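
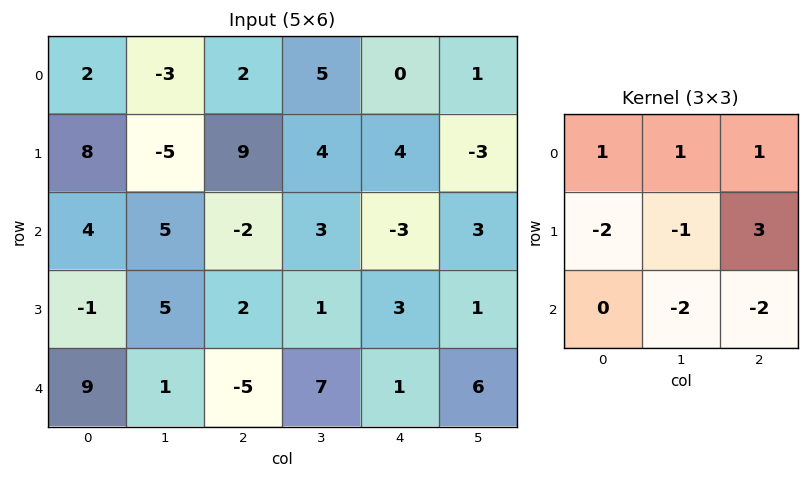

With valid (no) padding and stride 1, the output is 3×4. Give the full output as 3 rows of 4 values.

11 15 -3 -15
-21 3 1 3
18 -7 -14 -13

Output[0,0]: The receptive field on the input at this output position is [2 -3 2 / 8 -5 9 / 4 5 -2]. Elementwise product with the kernel and sum: 2·1 + -3·1 + 2·1 + 8·-2 + -5·-1 + 9·3 + 5·-2 + -2·-2.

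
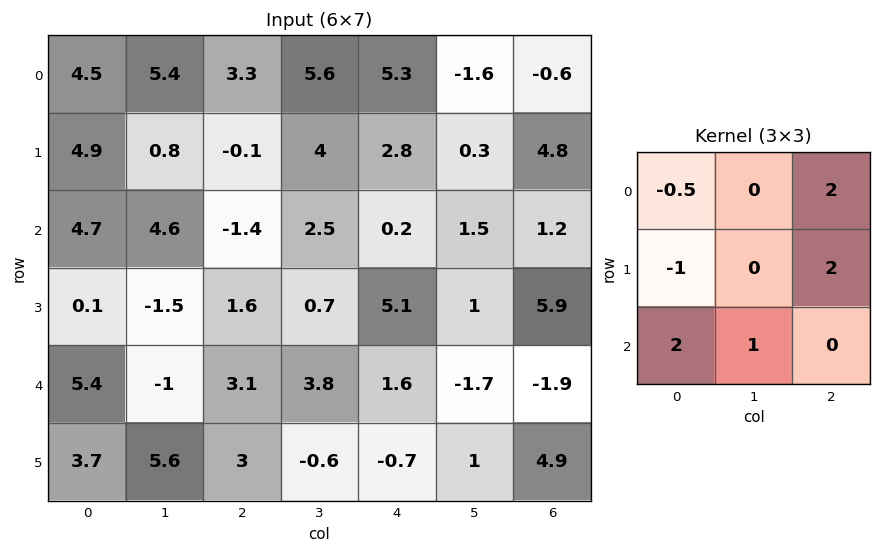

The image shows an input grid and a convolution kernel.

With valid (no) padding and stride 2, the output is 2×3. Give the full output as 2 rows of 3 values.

13.25 14.35 4.85
7.75 19.7 10.5

Output[0,0]: The receptive field on the input at this output position is [4.5 5.4 3.3 / 4.9 0.8 -0.1 / 4.7 4.6 -1.4]. Elementwise product with the kernel and sum: 4.5·-0.5 + 3.3·2 + 4.9·-1 + -0.1·2 + 4.7·2 + 4.6·1.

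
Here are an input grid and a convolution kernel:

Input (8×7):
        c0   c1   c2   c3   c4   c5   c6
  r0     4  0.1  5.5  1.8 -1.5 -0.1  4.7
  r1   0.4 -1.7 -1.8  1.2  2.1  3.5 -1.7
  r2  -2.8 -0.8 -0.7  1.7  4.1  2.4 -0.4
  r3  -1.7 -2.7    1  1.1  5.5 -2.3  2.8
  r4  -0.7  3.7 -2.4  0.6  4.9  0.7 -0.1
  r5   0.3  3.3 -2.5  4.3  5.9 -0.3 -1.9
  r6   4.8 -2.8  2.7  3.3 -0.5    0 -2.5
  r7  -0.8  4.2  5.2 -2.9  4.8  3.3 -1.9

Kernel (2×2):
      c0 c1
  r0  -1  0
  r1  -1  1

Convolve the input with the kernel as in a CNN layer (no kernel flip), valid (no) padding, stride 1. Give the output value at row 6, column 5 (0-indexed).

The receptive field on the input at this output position is [0 -2.5 / 3.3 -1.9]. Elementwise product with the kernel and sum: 0·-1 + 3.3·-1 + -1.9·1.

-5.2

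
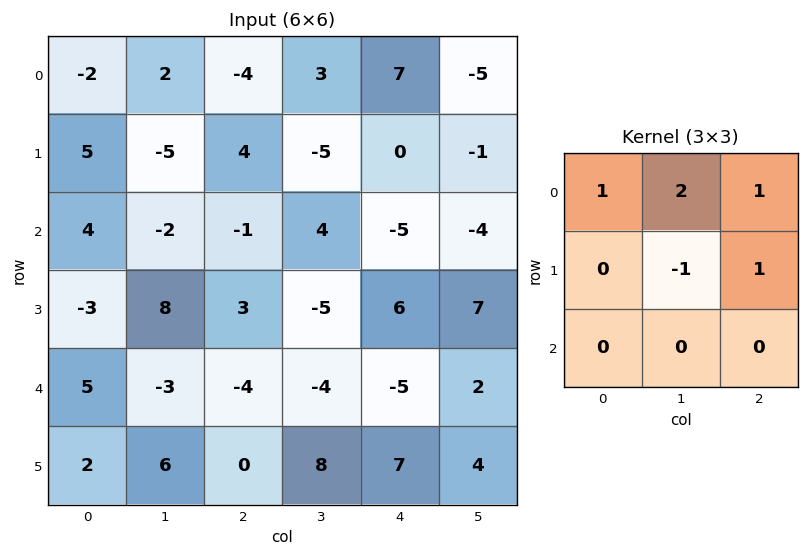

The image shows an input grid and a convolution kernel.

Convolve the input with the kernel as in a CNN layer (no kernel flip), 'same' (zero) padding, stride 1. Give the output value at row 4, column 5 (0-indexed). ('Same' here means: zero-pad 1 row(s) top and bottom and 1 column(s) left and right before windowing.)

The receptive field on the zero-padded input at this output position is [6 7 0 / -5 2 0 / 7 4 0]. Elementwise product with the kernel and sum: 6·1 + 7·2 + 0·1 + 2·-1 + 0·1.

18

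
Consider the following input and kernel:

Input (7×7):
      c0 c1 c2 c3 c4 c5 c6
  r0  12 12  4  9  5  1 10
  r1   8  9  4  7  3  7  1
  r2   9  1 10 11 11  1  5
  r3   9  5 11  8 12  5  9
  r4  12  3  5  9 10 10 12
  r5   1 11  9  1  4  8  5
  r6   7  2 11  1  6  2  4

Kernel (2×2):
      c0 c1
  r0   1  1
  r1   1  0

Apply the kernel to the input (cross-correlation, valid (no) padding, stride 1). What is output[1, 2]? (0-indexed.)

The receptive field on the input at this output position is [4 7 / 10 11]. Elementwise product with the kernel and sum: 4·1 + 7·1 + 10·1.

21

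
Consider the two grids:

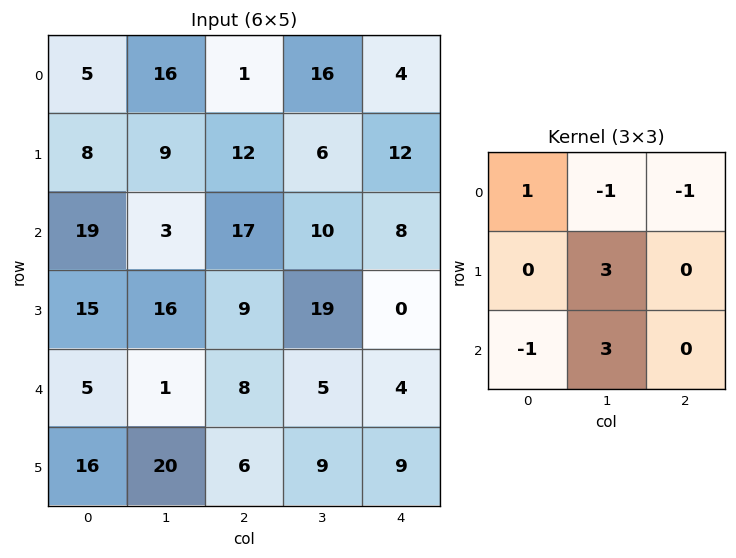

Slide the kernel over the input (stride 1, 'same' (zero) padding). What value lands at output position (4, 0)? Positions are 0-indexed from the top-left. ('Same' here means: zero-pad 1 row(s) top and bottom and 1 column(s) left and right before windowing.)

32

The receptive field on the zero-padded input at this output position is [0 15 16 / 0 5 1 / 0 16 20]. Elementwise product with the kernel and sum: 0·1 + 15·-1 + 16·-1 + 5·3 + 0·-1 + 16·3.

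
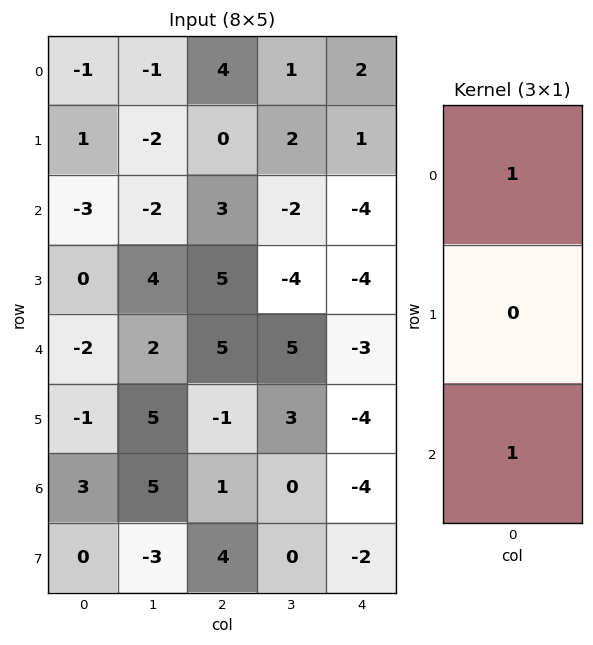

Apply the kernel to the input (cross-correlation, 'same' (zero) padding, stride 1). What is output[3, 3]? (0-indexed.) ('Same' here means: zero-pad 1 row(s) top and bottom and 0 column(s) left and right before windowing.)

3

The receptive field on the zero-padded input at this output position is [-2 / -4 / 5]. Elementwise product with the kernel and sum: -2·1 + 5·1.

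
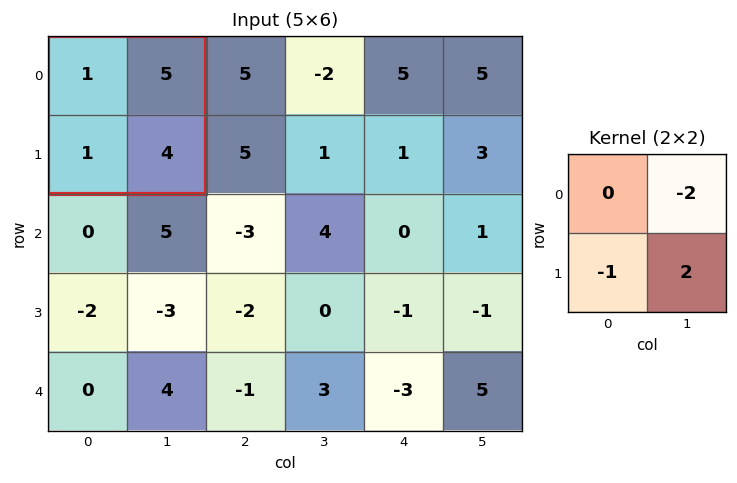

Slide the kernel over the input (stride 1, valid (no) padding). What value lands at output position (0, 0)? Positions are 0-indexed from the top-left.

-3

The receptive field on the input at this output position is [1 5 / 1 4]. Elementwise product with the kernel and sum: 5·-2 + 1·-1 + 4·2.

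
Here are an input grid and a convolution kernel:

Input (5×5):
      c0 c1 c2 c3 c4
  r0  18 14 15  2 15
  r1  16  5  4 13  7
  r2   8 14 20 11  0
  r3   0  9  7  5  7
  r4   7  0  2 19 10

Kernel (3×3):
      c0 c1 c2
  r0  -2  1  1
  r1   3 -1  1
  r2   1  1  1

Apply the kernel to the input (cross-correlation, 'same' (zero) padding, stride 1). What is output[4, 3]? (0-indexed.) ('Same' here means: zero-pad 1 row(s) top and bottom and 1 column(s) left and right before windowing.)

-5

The receptive field on the zero-padded input at this output position is [7 5 7 / 2 19 10 / 0 0 0]. Elementwise product with the kernel and sum: 7·-2 + 5·1 + 7·1 + 2·3 + 19·-1 + 10·1 + 0·1 + 0·1 + 0·1.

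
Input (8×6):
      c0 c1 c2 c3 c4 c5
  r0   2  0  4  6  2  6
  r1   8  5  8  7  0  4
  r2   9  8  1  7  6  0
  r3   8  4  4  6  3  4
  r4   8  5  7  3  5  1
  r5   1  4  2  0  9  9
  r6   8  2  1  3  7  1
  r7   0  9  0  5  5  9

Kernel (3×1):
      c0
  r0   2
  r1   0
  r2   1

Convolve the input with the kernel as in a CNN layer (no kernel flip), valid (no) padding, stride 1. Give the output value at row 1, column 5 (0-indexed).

12

The receptive field on the input at this output position is [4 / 0 / 4]. Elementwise product with the kernel and sum: 4·2 + 4·1.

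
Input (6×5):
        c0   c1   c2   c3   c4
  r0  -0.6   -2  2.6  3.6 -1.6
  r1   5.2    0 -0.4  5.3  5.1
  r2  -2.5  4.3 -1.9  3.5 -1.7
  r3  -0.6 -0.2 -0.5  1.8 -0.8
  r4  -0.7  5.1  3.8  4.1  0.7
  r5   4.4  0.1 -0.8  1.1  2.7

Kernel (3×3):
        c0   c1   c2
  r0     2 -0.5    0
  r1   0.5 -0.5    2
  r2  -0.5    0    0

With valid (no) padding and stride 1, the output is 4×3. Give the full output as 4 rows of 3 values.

2.85 3.35 11.7
3.5 10.4 -9.3
-8 10.75 -10.2
1.4 8.65 -0.25

Output[0,0]: The receptive field on the input at this output position is [-0.6 -2 2.6 / 5.2 0 -0.4 / -2.5 4.3 -1.9]. Elementwise product with the kernel and sum: -0.6·2 + -2·-0.5 + 5.2·0.5 + 0·-0.5 + -0.4·2 + -2.5·-0.5.
Output[0,1]: The receptive field on the input at this output position is [-2 2.6 3.6 / 0 -0.4 5.3 / 4.3 -1.9 3.5]. Elementwise product with the kernel and sum: -2·2 + 2.6·-0.5 + 0·0.5 + -0.4·-0.5 + 5.3·2 + 4.3·-0.5.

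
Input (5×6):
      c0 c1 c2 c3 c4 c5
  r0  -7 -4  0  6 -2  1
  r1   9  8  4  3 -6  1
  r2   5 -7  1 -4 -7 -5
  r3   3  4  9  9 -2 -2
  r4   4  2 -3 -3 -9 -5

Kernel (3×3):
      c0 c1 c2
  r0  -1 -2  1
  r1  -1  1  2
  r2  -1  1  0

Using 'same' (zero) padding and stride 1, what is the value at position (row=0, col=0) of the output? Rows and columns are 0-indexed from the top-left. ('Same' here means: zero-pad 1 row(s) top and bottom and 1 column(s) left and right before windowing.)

-6

The receptive field on the zero-padded input at this output position is [0 0 0 / 0 -7 -4 / 0 9 8]. Elementwise product with the kernel and sum: 0·-1 + 0·-2 + 0·1 + 0·-1 + -7·1 + -4·2 + 0·-1 + 9·1.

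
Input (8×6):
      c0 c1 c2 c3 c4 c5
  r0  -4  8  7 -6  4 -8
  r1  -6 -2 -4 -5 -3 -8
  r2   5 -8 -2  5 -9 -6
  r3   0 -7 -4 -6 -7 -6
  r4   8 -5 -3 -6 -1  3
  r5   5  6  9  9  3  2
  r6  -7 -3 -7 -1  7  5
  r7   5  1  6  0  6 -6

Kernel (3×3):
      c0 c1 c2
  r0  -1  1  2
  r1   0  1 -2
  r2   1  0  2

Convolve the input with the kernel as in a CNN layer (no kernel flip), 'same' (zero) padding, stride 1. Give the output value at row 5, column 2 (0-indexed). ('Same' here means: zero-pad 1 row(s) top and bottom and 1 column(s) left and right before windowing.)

The receptive field on the zero-padded input at this output position is [-5 -3 -6 / 6 9 9 / -3 -7 -1]. Elementwise product with the kernel and sum: -5·-1 + -3·1 + -6·2 + 9·1 + 9·-2 + -3·1 + -1·2.

-24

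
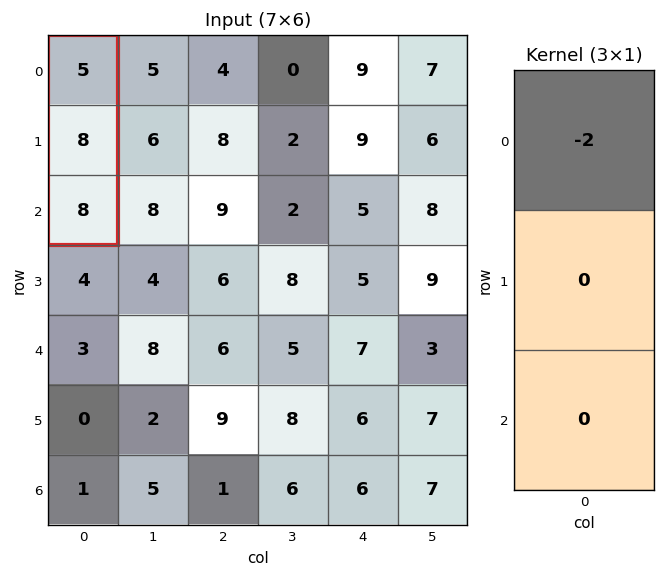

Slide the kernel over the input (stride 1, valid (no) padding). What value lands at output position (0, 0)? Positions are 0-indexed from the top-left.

-10

The receptive field on the input at this output position is [5 / 8 / 8]. Elementwise product with the kernel and sum: 5·-2.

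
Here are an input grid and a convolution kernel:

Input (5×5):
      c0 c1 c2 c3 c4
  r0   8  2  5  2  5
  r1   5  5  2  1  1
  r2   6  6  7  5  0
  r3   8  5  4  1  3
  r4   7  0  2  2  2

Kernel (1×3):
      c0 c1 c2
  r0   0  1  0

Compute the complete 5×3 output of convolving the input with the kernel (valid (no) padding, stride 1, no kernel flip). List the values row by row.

2 5 2
5 2 1
6 7 5
5 4 1
0 2 2

Output[0,0]: The receptive field on the input at this output position is [8 2 5]. Elementwise product with the kernel and sum: 2·1.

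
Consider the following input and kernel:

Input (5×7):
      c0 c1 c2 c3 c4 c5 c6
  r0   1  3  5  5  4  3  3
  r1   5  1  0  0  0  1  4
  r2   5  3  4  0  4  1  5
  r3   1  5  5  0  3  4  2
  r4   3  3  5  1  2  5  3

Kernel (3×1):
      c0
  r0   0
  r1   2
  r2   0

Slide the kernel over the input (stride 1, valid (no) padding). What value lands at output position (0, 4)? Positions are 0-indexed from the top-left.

0

The receptive field on the input at this output position is [4 / 0 / 4]. Elementwise product with the kernel and sum: 0·2.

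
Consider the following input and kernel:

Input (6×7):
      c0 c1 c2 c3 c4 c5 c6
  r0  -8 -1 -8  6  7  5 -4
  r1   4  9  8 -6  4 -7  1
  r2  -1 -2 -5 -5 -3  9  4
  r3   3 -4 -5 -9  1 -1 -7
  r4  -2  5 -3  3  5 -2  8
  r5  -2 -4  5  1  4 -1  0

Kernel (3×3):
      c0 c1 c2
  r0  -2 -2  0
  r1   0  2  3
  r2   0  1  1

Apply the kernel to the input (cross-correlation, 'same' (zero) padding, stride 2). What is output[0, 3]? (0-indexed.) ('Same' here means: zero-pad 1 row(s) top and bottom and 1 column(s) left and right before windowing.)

-7

The receptive field on the zero-padded input at this output position is [0 0 0 / 5 -4 0 / -7 1 0]. Elementwise product with the kernel and sum: 0·-2 + 0·-2 + -4·2 + 0·3 + 1·1 + 0·1.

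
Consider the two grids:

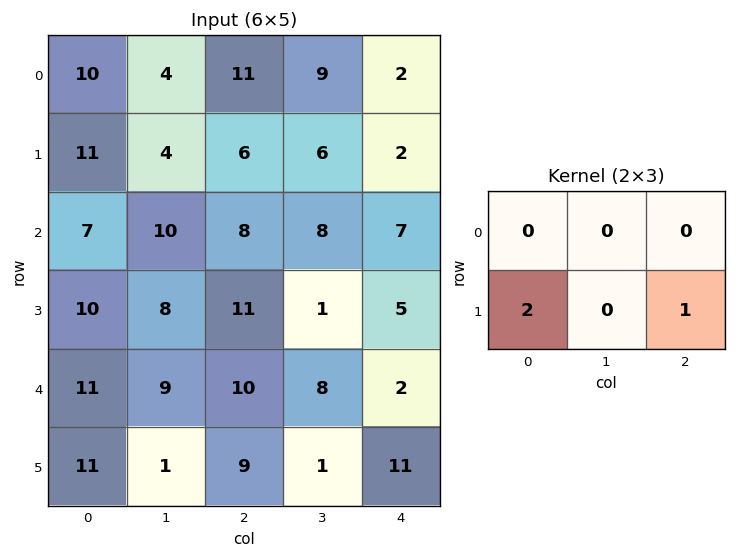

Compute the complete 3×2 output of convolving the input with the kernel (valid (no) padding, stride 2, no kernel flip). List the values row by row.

Output[0,0]: The receptive field on the input at this output position is [10 4 11 / 11 4 6]. Elementwise product with the kernel and sum: 11·2 + 6·1.

28 14
31 27
31 29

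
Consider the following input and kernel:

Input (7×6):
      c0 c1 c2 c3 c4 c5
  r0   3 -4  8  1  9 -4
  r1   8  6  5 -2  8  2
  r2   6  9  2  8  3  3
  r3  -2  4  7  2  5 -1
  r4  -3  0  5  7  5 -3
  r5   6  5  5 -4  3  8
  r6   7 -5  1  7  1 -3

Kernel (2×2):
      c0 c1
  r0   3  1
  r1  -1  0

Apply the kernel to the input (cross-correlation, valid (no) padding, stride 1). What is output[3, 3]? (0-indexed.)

4

The receptive field on the input at this output position is [2 5 / 7 5]. Elementwise product with the kernel and sum: 2·3 + 5·1 + 7·-1.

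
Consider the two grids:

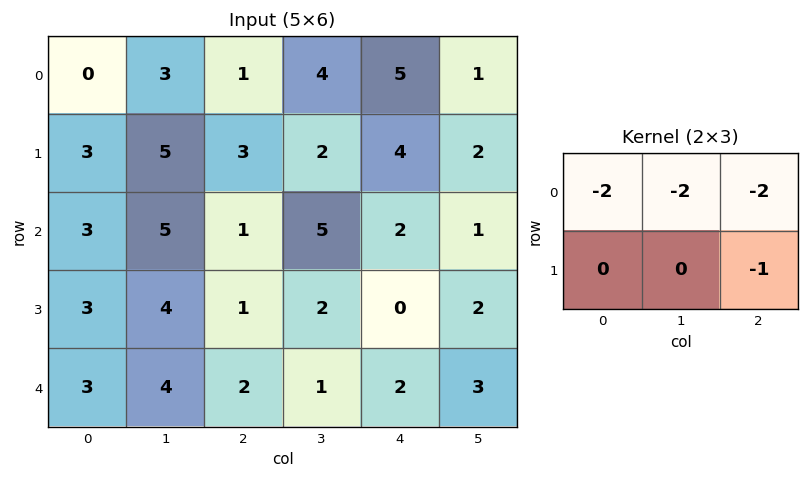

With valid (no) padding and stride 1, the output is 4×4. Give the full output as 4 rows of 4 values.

-11 -18 -24 -22
-23 -25 -20 -17
-19 -24 -16 -18
-18 -15 -8 -11

Output[0,0]: The receptive field on the input at this output position is [0 3 1 / 3 5 3]. Elementwise product with the kernel and sum: 0·-2 + 3·-2 + 1·-2 + 3·-1.
Output[0,1]: The receptive field on the input at this output position is [3 1 4 / 5 3 2]. Elementwise product with the kernel and sum: 3·-2 + 1·-2 + 4·-2 + 2·-1.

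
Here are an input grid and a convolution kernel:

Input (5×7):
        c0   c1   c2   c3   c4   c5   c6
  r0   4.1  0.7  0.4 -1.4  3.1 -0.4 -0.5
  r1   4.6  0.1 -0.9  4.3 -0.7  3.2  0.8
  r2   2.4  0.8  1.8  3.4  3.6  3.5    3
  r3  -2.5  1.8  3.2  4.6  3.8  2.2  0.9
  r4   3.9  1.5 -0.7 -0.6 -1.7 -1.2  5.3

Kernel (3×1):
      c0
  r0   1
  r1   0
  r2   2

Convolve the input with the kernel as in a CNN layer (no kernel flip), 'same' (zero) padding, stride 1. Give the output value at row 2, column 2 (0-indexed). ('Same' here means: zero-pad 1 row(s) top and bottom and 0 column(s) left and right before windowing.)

5.5

The receptive field on the zero-padded input at this output position is [-0.9 / 1.8 / 3.2]. Elementwise product with the kernel and sum: -0.9·1 + 3.2·2.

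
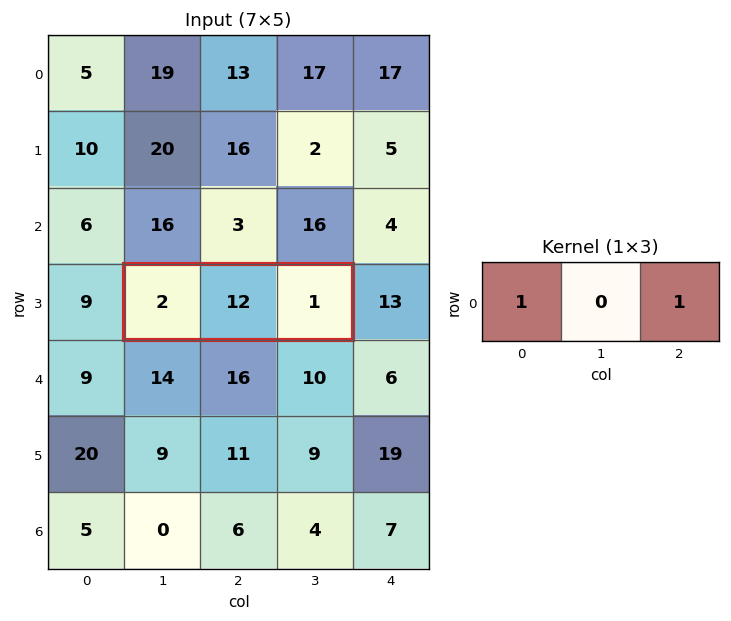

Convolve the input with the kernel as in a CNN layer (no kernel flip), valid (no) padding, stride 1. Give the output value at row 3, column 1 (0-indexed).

The receptive field on the input at this output position is [2 12 1]. Elementwise product with the kernel and sum: 2·1 + 1·1.

3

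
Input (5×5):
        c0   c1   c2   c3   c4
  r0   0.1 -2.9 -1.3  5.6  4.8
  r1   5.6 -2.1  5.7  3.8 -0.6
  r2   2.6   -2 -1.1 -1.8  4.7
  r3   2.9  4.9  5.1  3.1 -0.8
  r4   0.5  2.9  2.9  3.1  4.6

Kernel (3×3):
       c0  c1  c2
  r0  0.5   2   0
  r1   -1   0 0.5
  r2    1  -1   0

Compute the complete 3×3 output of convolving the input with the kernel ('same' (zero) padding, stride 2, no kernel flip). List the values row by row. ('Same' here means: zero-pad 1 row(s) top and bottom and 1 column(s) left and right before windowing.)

-7.05 -2.1 -1.2
7.3 11.25 6.4
7.25 11.3 -3.15

Output[0,0]: The receptive field on the zero-padded input at this output position is [0 0 0 / 0 0.1 -2.9 / 0 5.6 -2.1]. Elementwise product with the kernel and sum: 0·0.5 + 0·2 + 0·-1 + -2.9·0.5 + 0·1 + 5.6·-1.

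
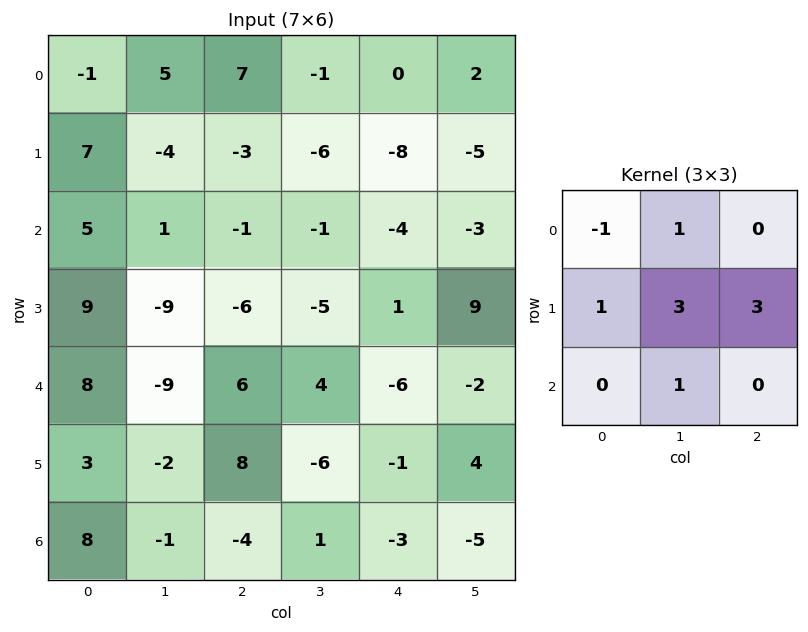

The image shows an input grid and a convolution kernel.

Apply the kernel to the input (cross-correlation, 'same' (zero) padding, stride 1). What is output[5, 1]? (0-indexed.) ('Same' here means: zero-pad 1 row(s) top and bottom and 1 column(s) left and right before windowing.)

3

The receptive field on the zero-padded input at this output position is [8 -9 6 / 3 -2 8 / 8 -1 -4]. Elementwise product with the kernel and sum: 8·-1 + -9·1 + 3·1 + -2·3 + 8·3 + -1·1.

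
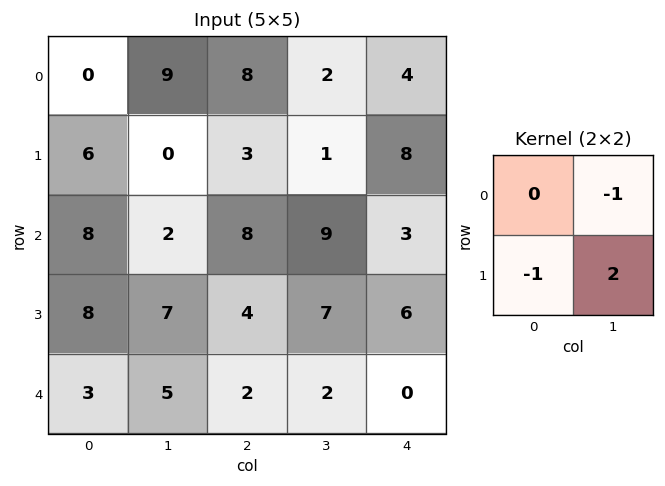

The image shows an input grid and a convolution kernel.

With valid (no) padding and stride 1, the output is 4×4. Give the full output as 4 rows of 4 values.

-15 -2 -3 11
-4 11 9 -11
4 -7 1 2
0 -5 -5 -8

Output[0,0]: The receptive field on the input at this output position is [0 9 / 6 0]. Elementwise product with the kernel and sum: 9·-1 + 6·-1 + 0·2.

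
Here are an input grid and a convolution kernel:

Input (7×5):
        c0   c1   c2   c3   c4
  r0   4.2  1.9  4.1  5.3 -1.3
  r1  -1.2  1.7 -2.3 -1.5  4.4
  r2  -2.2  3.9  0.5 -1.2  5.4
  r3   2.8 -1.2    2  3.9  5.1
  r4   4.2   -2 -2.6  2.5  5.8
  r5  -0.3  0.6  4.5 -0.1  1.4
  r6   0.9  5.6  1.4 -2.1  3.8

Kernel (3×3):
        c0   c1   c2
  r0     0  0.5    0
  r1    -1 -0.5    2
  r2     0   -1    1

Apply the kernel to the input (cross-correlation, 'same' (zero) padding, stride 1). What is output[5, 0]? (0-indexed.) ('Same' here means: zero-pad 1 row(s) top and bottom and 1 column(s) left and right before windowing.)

The receptive field on the zero-padded input at this output position is [0 4.2 -2 / 0 -0.3 0.6 / 0 0.9 5.6]. Elementwise product with the kernel and sum: 4.2·0.5 + 0·-1 + -0.3·-0.5 + 0.6·2 + 0.9·-1 + 5.6·1.

8.15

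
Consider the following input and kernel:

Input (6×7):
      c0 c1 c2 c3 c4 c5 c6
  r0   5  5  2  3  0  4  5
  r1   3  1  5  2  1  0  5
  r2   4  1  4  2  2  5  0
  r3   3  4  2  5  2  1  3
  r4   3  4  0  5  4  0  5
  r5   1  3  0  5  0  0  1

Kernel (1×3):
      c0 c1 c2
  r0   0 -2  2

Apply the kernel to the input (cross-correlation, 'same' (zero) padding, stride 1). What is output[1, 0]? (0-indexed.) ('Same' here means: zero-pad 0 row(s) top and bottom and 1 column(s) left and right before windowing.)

The receptive field on the zero-padded input at this output position is [0 3 1]. Elementwise product with the kernel and sum: 3·-2 + 1·2.

-4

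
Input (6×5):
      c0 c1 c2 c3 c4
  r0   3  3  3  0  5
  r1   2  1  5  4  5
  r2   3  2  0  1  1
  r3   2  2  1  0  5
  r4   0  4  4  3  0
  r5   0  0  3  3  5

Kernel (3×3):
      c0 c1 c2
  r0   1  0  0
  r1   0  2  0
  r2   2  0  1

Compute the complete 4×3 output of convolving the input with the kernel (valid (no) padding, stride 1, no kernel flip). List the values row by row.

Output[0,0]: The receptive field on the input at this output position is [3 3 3 / 2 1 5 / 3 2 0]. Elementwise product with the kernel and sum: 3·1 + 1·2 + 3·2 + 0·1.
Output[0,1]: The receptive field on the input at this output position is [3 3 0 / 1 5 4 / 2 0 1]. Elementwise product with the kernel and sum: 3·1 + 5·2 + 2·2 + 1·1.

11 18 12
11 5 14
11 15 8
13 13 18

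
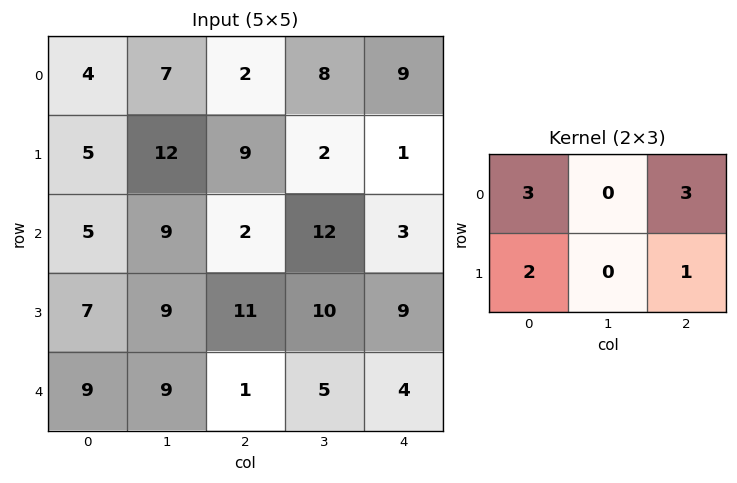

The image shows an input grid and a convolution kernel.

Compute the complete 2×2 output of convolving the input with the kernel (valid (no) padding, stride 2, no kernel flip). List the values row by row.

Output[0,0]: The receptive field on the input at this output position is [4 7 2 / 5 12 9]. Elementwise product with the kernel and sum: 4·3 + 2·3 + 5·2 + 9·1.
Output[0,1]: The receptive field on the input at this output position is [2 8 9 / 9 2 1]. Elementwise product with the kernel and sum: 2·3 + 9·3 + 9·2 + 1·1.

37 52
46 46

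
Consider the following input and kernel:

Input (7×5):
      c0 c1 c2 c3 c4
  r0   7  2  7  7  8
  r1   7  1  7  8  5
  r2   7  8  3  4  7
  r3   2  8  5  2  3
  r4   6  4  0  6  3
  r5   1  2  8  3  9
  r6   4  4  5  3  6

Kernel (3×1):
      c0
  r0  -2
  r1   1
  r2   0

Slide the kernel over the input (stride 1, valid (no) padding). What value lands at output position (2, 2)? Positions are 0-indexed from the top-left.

-1

The receptive field on the input at this output position is [3 / 5 / 0]. Elementwise product with the kernel and sum: 3·-2 + 5·1.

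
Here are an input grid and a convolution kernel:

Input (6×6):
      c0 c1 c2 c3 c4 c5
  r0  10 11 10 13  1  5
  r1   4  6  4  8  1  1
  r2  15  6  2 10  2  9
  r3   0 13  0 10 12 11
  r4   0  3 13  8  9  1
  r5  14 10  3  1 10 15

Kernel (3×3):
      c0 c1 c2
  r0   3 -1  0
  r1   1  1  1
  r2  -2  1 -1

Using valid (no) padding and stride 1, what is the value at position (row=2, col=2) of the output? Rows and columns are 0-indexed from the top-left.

-9

The receptive field on the input at this output position is [2 10 2 / 0 10 12 / 13 8 9]. Elementwise product with the kernel and sum: 2·3 + 10·-1 + 0·1 + 10·1 + 12·1 + 13·-2 + 8·1 + 9·-1.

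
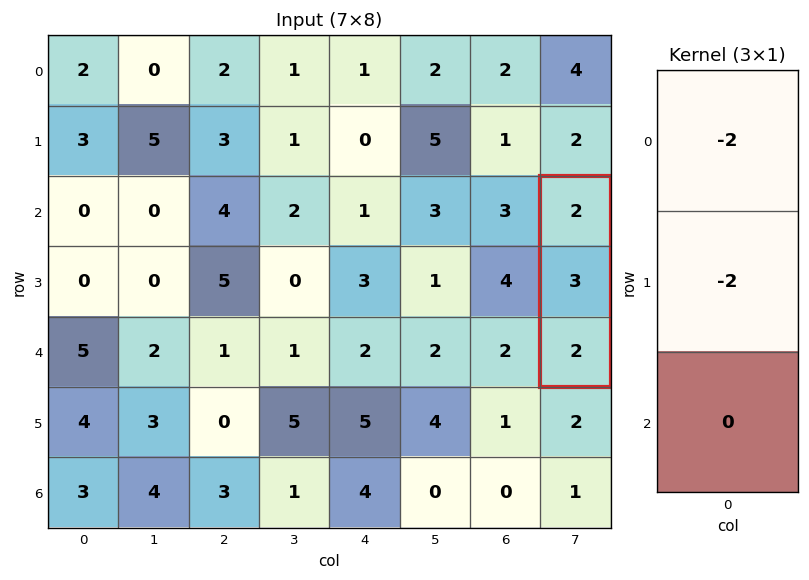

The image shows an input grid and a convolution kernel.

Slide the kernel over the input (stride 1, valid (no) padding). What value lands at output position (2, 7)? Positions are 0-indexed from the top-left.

-10

The receptive field on the input at this output position is [2 / 3 / 2]. Elementwise product with the kernel and sum: 2·-2 + 3·-2.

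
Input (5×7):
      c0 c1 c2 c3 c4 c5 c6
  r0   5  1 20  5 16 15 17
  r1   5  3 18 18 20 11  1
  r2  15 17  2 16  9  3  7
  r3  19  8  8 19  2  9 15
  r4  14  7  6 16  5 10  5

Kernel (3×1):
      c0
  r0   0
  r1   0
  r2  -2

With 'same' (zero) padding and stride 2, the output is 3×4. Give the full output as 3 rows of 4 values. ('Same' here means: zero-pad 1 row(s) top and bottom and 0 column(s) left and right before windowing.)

-10 -36 -40 -2
-38 -16 -4 -30
0 0 0 0

Output[0,0]: The receptive field on the zero-padded input at this output position is [0 / 5 / 5]. Elementwise product with the kernel and sum: 5·-2.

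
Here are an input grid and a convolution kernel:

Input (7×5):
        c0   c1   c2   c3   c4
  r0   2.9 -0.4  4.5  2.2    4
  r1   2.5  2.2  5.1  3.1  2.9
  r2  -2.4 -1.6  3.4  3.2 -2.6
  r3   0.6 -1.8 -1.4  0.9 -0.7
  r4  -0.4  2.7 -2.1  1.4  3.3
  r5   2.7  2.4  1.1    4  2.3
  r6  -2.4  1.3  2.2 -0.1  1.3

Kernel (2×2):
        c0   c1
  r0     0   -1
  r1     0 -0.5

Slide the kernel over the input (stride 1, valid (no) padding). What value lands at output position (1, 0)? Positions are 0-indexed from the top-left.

The receptive field on the input at this output position is [2.5 2.2 / -2.4 -1.6]. Elementwise product with the kernel and sum: 2.2·-1 + -1.6·-0.5.

-1.4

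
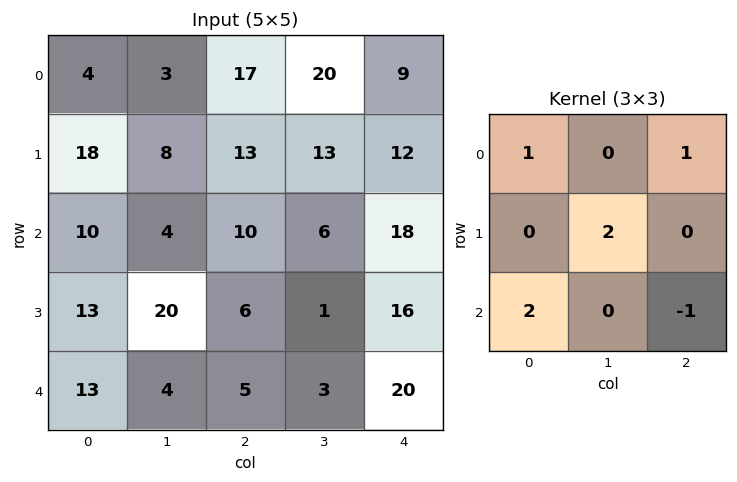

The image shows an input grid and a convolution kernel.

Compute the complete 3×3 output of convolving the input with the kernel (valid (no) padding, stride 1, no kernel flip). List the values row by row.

Output[0,0]: The receptive field on the input at this output position is [4 3 17 / 18 8 13 / 10 4 10]. Elementwise product with the kernel and sum: 4·1 + 17·1 + 8·2 + 10·2 + 10·-1.
Output[0,1]: The receptive field on the input at this output position is [3 17 20 / 8 13 13 / 4 10 6]. Elementwise product with the kernel and sum: 3·1 + 20·1 + 13·2 + 4·2 + 6·-1.

47 51 54
59 80 33
81 27 20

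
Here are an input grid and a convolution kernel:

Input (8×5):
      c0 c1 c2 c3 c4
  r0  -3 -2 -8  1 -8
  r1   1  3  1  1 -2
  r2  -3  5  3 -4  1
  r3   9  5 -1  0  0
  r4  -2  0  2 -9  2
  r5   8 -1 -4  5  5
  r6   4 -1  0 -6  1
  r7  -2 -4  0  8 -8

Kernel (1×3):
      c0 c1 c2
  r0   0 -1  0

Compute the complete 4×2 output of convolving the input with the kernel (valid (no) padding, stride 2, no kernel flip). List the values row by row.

Output[0,0]: The receptive field on the input at this output position is [-3 -2 -8]. Elementwise product with the kernel and sum: -2·-1.

2 -1
-5 4
0 9
1 6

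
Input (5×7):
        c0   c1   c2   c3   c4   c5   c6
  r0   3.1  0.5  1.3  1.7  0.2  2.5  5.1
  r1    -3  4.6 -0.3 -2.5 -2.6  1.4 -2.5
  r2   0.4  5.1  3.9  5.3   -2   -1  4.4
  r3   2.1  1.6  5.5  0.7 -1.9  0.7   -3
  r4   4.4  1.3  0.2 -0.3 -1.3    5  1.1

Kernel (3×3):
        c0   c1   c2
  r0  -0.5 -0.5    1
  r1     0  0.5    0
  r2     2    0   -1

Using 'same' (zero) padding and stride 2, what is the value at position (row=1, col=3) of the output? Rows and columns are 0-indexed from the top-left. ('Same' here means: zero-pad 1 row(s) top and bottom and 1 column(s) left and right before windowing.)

4.15

The receptive field on the zero-padded input at this output position is [1.4 -2.5 0 / -1 4.4 0 / 0.7 -3 0]. Elementwise product with the kernel and sum: 1.4·-0.5 + -2.5·-0.5 + 0·1 + 4.4·0.5 + 0.7·2 + 0·-1.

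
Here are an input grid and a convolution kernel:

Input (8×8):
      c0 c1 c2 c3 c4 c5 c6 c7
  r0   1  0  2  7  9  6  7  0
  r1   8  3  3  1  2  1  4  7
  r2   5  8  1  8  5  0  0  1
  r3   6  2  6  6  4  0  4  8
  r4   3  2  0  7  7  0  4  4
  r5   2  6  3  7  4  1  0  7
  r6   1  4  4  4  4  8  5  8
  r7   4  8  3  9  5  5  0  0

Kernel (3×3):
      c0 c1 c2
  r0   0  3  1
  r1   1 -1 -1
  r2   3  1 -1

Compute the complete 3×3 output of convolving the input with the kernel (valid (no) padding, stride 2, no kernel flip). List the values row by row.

26 36 37
34 25 17
2 32 22

Output[0,0]: The receptive field on the input at this output position is [1 0 2 / 8 3 3 / 5 8 1]. Elementwise product with the kernel and sum: 0·3 + 2·1 + 8·1 + 3·-1 + 3·-1 + 5·3 + 8·1 + 1·-1.
Output[0,1]: The receptive field on the input at this output position is [2 7 9 / 3 1 2 / 1 8 5]. Elementwise product with the kernel and sum: 7·3 + 9·1 + 3·1 + 1·-1 + 2·-1 + 1·3 + 8·1 + 5·-1.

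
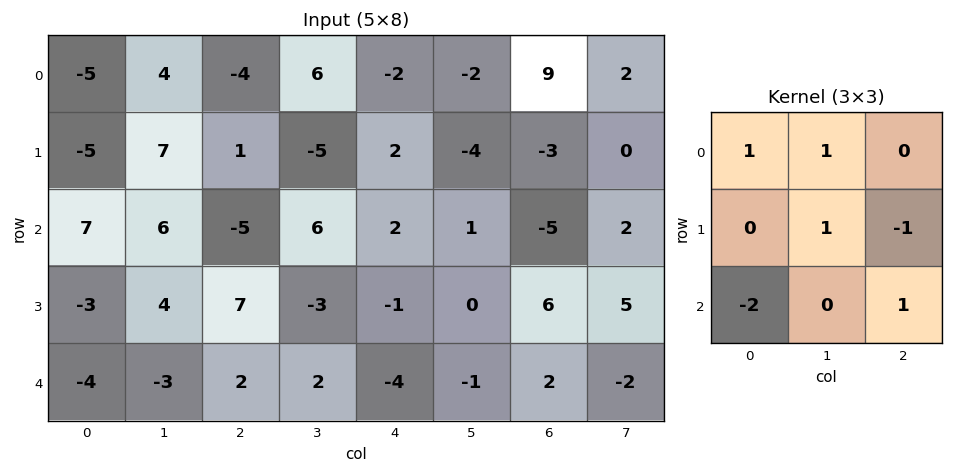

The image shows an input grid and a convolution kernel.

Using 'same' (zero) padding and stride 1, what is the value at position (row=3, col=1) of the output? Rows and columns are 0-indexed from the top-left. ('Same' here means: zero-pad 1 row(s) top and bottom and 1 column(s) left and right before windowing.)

20

The receptive field on the zero-padded input at this output position is [7 6 -5 / -3 4 7 / -4 -3 2]. Elementwise product with the kernel and sum: 7·1 + 6·1 + 4·1 + 7·-1 + -4·-2 + 2·1.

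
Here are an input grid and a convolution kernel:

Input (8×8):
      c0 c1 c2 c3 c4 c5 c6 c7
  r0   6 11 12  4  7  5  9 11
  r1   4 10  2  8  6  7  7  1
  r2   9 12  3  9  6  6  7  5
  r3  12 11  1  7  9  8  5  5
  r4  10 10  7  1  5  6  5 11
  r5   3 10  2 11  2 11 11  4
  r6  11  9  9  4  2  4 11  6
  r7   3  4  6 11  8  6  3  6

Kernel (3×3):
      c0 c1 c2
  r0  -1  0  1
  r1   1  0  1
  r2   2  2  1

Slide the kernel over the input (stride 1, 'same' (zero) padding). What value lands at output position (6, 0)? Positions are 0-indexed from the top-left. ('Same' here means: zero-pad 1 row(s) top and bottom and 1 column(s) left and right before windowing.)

29

The receptive field on the zero-padded input at this output position is [0 3 10 / 0 11 9 / 0 3 4]. Elementwise product with the kernel and sum: 0·-1 + 10·1 + 0·1 + 9·1 + 0·2 + 3·2 + 4·1.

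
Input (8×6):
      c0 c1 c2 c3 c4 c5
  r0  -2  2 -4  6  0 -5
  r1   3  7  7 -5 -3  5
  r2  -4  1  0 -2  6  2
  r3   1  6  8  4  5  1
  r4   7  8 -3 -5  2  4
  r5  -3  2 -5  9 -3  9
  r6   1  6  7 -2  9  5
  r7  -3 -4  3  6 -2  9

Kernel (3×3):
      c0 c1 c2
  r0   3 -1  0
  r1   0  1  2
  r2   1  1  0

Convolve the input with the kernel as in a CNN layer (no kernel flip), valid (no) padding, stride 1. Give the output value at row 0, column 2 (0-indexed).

The receptive field on the input at this output position is [-4 6 0 / 7 -5 -3 / 0 -2 6]. Elementwise product with the kernel and sum: -4·3 + 6·-1 + -5·1 + -3·2 + 0·1 + -2·1.

-31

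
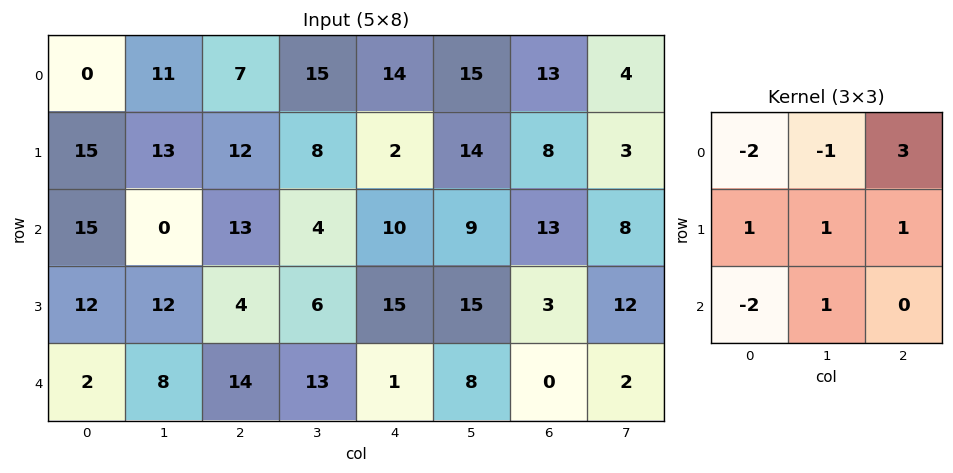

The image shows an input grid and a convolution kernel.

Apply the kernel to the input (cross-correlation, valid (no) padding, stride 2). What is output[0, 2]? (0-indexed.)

9

The receptive field on the input at this output position is [14 15 13 / 2 14 8 / 10 9 13]. Elementwise product with the kernel and sum: 14·-2 + 15·-1 + 13·3 + 2·1 + 14·1 + 8·1 + 10·-2 + 9·1.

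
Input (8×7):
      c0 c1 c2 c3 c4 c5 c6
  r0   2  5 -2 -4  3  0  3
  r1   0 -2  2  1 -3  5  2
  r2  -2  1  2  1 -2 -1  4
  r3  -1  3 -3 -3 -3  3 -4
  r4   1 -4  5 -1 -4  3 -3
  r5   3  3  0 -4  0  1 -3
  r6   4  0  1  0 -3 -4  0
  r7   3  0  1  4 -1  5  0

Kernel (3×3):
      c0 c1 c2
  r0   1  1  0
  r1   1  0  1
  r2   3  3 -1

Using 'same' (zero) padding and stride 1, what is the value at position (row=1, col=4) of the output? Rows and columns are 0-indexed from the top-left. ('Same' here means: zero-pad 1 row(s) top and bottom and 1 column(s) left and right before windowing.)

3

The receptive field on the zero-padded input at this output position is [-4 3 0 / 1 -3 5 / 1 -2 -1]. Elementwise product with the kernel and sum: -4·1 + 3·1 + 1·1 + 5·1 + 1·3 + -2·3 + -1·-1.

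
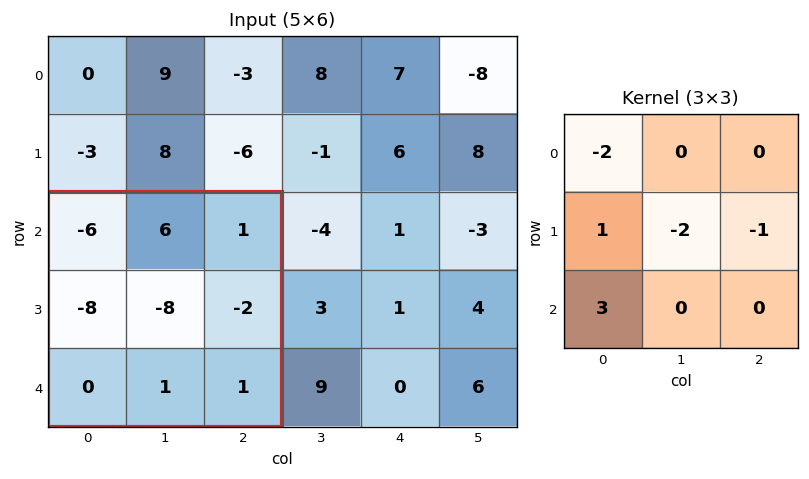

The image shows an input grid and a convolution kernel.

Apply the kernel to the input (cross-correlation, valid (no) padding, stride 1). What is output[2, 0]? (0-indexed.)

The receptive field on the input at this output position is [-6 6 1 / -8 -8 -2 / 0 1 1]. Elementwise product with the kernel and sum: -6·-2 + -8·1 + -8·-2 + -2·-1 + 0·3.

22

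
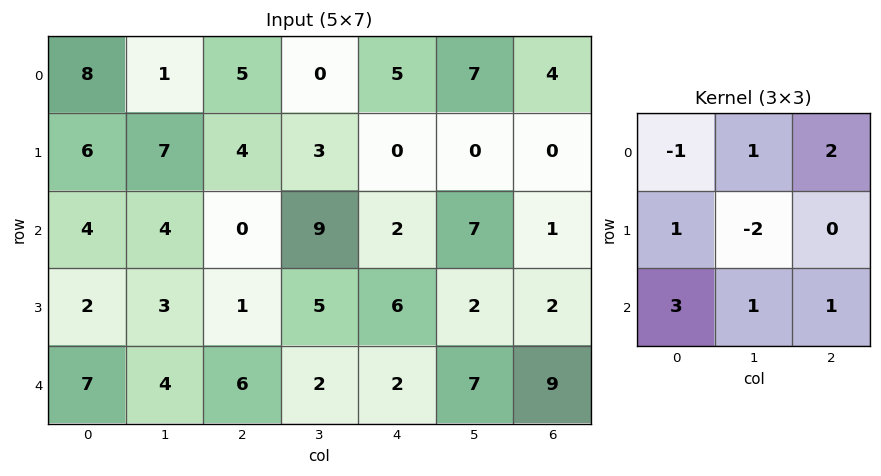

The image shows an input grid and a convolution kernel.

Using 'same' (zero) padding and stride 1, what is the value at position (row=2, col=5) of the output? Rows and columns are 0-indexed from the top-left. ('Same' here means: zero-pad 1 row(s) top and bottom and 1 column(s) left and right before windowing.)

The receptive field on the zero-padded input at this output position is [0 0 0 / 2 7 1 / 6 2 2]. Elementwise product with the kernel and sum: 0·-1 + 0·1 + 0·2 + 2·1 + 7·-2 + 6·3 + 2·1 + 2·1.

10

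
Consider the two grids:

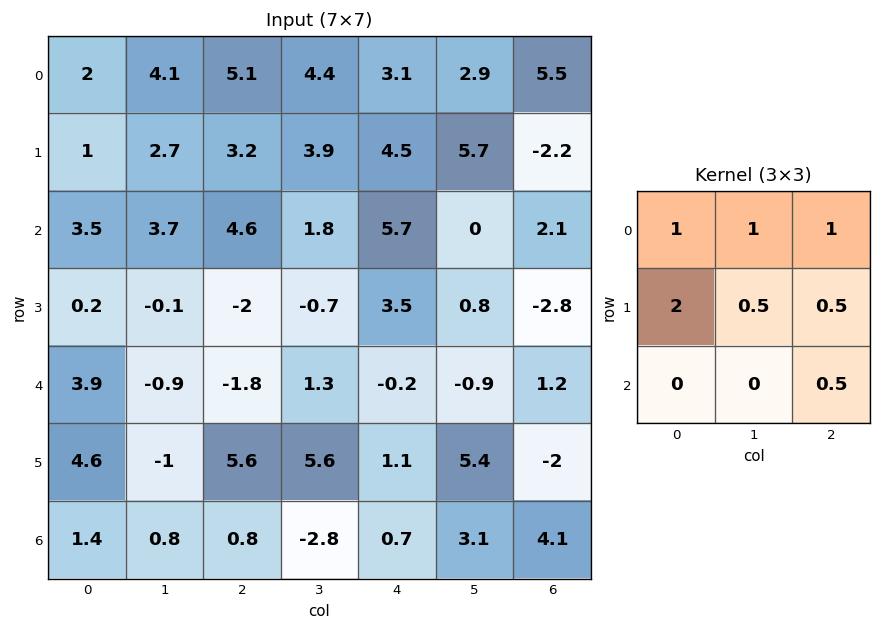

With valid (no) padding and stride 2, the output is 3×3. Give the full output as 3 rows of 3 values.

18.45 26.05 23.3
10.25 9.4 14.4
13.1 14.2 6.05

Output[0,0]: The receptive field on the input at this output position is [2 4.1 5.1 / 1 2.7 3.2 / 3.5 3.7 4.6]. Elementwise product with the kernel and sum: 2·1 + 4.1·1 + 5.1·1 + 1·2 + 2.7·0.5 + 3.2·0.5 + 4.6·0.5.
Output[0,1]: The receptive field on the input at this output position is [5.1 4.4 3.1 / 3.2 3.9 4.5 / 4.6 1.8 5.7]. Elementwise product with the kernel and sum: 5.1·1 + 4.4·1 + 3.1·1 + 3.2·2 + 3.9·0.5 + 4.5·0.5 + 5.7·0.5.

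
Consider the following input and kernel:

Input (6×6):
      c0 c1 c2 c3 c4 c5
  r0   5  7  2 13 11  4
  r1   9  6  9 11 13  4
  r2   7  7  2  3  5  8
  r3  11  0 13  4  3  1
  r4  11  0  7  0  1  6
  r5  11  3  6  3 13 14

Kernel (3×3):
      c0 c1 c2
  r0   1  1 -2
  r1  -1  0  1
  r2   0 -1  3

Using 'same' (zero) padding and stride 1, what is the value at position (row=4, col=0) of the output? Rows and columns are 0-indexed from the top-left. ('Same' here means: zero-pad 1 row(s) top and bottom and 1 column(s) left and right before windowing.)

The receptive field on the zero-padded input at this output position is [0 11 0 / 0 11 0 / 0 11 3]. Elementwise product with the kernel and sum: 0·1 + 11·1 + 0·-2 + 0·-1 + 0·1 + 11·-1 + 3·3.

9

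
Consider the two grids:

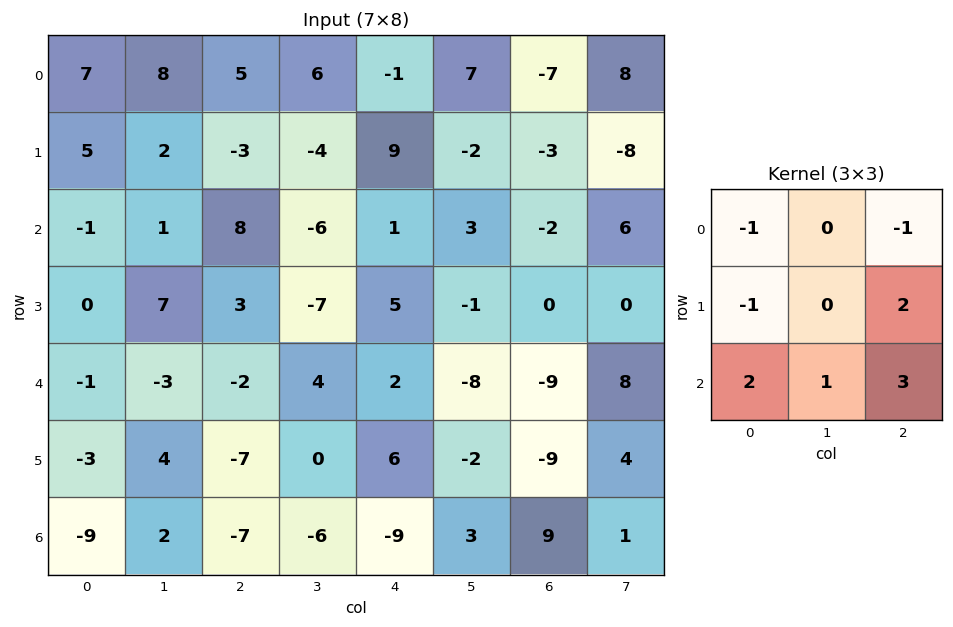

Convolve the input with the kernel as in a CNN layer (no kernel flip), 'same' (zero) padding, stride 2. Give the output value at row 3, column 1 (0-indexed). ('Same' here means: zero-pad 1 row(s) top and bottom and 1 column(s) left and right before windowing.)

The receptive field on the zero-padded input at this output position is [4 -7 0 / 2 -7 -6 / 0 0 0]. Elementwise product with the kernel and sum: 4·-1 + 0·-1 + 2·-1 + -6·2 + 0·2 + 0·1 + 0·3.

-18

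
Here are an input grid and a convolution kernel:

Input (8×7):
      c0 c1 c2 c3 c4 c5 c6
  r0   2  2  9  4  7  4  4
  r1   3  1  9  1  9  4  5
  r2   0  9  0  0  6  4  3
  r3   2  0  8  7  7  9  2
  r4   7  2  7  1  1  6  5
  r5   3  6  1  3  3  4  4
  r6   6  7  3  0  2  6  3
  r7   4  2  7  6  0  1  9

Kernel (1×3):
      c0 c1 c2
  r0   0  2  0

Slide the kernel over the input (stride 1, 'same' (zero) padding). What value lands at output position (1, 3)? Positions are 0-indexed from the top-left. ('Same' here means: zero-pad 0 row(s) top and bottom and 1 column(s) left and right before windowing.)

The receptive field on the zero-padded input at this output position is [9 1 9]. Elementwise product with the kernel and sum: 1·2.

2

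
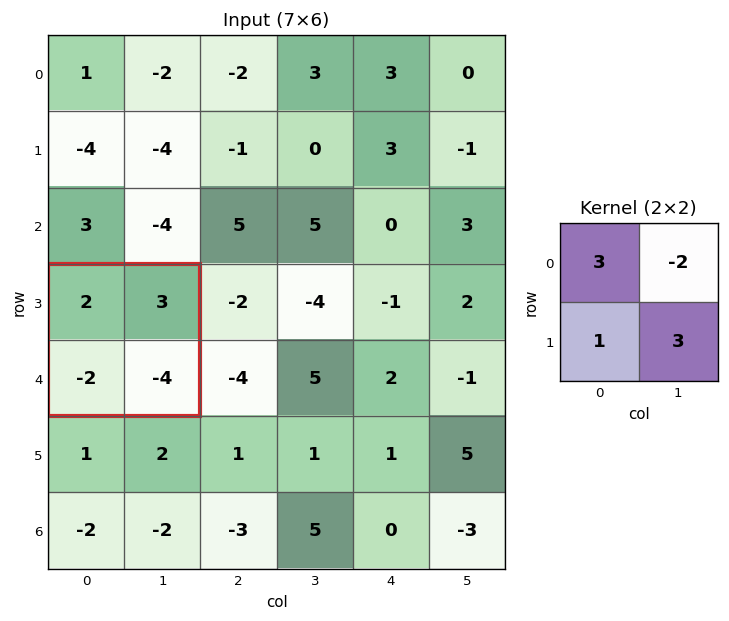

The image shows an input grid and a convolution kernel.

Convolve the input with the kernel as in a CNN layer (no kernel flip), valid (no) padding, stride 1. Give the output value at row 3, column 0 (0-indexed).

The receptive field on the input at this output position is [2 3 / -2 -4]. Elementwise product with the kernel and sum: 2·3 + 3·-2 + -2·1 + -4·3.

-14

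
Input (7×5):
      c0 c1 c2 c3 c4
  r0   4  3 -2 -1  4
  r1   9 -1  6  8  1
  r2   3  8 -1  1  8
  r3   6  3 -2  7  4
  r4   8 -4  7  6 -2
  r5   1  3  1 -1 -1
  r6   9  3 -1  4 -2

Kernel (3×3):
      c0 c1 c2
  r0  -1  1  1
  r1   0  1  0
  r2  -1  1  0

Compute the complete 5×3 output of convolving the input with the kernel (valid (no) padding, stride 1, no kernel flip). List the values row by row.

1 -9 15
1 9 13
-5 1 16
-7 7 17
-8 14 1

Output[0,0]: The receptive field on the input at this output position is [4 3 -2 / 9 -1 6 / 3 8 -1]. Elementwise product with the kernel and sum: 4·-1 + 3·1 + -2·1 + -1·1 + 3·-1 + 8·1.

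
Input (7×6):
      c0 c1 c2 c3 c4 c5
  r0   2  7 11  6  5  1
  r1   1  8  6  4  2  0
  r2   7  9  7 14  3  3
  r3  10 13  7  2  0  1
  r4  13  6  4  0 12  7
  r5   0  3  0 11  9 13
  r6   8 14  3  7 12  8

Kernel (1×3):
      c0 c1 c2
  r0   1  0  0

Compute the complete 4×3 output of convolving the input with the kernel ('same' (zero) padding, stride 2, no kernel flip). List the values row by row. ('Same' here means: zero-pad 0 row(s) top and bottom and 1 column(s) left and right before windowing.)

Output[0,0]: The receptive field on the zero-padded input at this output position is [0 2 7]. Elementwise product with the kernel and sum: 0·1.
Output[0,1]: The receptive field on the zero-padded input at this output position is [7 11 6]. Elementwise product with the kernel and sum: 7·1.

0 7 6
0 9 14
0 6 0
0 14 7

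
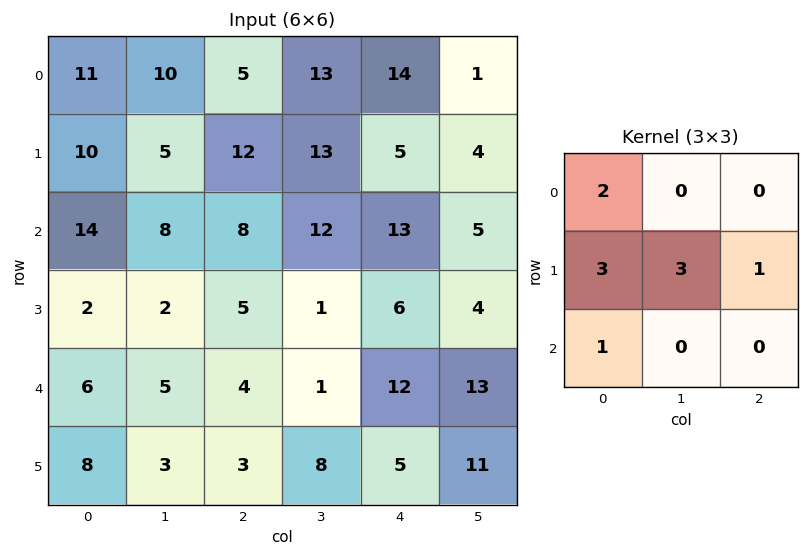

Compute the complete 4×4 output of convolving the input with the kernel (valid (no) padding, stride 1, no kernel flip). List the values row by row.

Output[0,0]: The receptive field on the input at this output position is [11 10 5 / 10 5 12 / 14 8 8]. Elementwise product with the kernel and sum: 11·2 + 10·3 + 5·3 + 12·1 + 14·1.

93 92 98 96
96 72 102 107
51 43 44 50
49 35 40 62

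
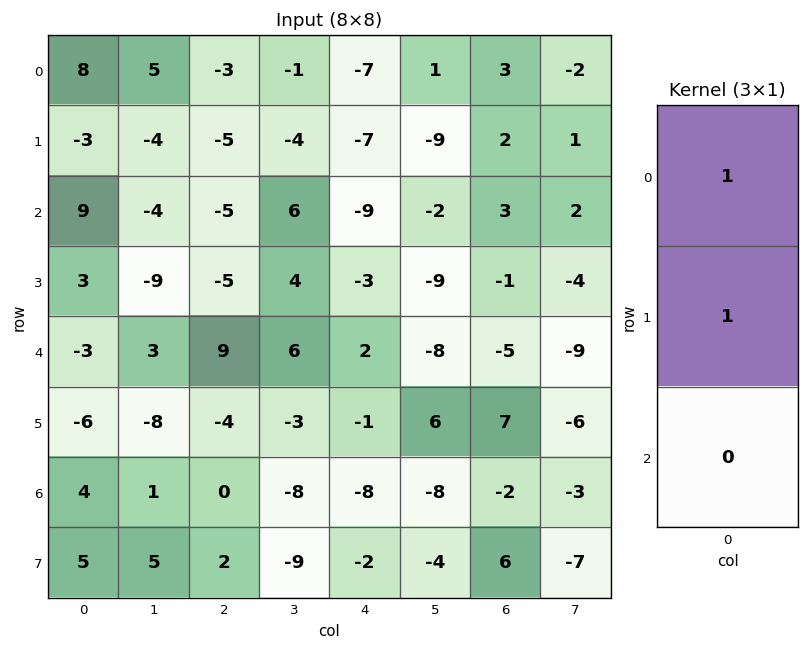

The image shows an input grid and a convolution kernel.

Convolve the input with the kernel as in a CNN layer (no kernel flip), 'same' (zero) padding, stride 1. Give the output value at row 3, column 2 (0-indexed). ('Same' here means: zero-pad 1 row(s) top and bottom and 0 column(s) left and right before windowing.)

The receptive field on the zero-padded input at this output position is [-5 / -5 / 9]. Elementwise product with the kernel and sum: -5·1 + -5·1.

-10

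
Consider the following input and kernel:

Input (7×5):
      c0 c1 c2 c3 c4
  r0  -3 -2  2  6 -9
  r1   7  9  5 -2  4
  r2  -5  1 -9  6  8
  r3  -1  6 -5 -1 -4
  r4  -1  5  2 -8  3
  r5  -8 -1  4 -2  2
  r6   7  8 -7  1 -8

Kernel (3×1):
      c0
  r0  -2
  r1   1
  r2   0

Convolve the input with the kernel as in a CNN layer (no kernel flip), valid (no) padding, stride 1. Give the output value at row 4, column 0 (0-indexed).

-6

The receptive field on the input at this output position is [-1 / -8 / 7]. Elementwise product with the kernel and sum: -1·-2 + -8·1.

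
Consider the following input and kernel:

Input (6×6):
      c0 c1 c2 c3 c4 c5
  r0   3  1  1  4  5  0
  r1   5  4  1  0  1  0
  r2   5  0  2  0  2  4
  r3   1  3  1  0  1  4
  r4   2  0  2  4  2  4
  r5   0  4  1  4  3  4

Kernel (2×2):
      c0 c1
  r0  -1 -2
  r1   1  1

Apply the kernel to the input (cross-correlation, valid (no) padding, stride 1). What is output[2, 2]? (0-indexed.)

The receptive field on the input at this output position is [2 0 / 1 0]. Elementwise product with the kernel and sum: 2·-1 + 0·-2 + 1·1 + 0·1.

-1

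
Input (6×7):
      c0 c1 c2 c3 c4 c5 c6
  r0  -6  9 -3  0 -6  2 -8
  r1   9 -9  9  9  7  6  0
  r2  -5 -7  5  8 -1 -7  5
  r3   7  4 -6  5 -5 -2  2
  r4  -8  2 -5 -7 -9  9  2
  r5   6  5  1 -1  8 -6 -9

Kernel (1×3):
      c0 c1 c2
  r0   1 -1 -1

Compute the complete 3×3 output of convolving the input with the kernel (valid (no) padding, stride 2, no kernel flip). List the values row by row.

-12 3 0
-3 -2 1
-5 11 -20

Output[0,0]: The receptive field on the input at this output position is [-6 9 -3]. Elementwise product with the kernel and sum: -6·1 + 9·-1 + -3·-1.
Output[0,1]: The receptive field on the input at this output position is [-3 0 -6]. Elementwise product with the kernel and sum: -3·1 + 0·-1 + -6·-1.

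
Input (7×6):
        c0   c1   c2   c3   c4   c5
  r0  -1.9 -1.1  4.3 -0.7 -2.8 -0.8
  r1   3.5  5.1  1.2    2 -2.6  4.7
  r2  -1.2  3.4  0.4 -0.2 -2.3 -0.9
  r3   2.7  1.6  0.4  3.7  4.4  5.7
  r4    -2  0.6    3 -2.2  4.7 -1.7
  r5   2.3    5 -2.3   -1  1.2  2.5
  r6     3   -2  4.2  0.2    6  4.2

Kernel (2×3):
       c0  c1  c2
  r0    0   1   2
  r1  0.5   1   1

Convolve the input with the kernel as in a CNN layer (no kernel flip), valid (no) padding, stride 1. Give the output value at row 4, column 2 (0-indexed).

The receptive field on the input at this output position is [3 -2.2 4.7 / -2.3 -1 1.2]. Elementwise product with the kernel and sum: -2.2·1 + 4.7·2 + -2.3·0.5 + -1·1 + 1.2·1.

6.25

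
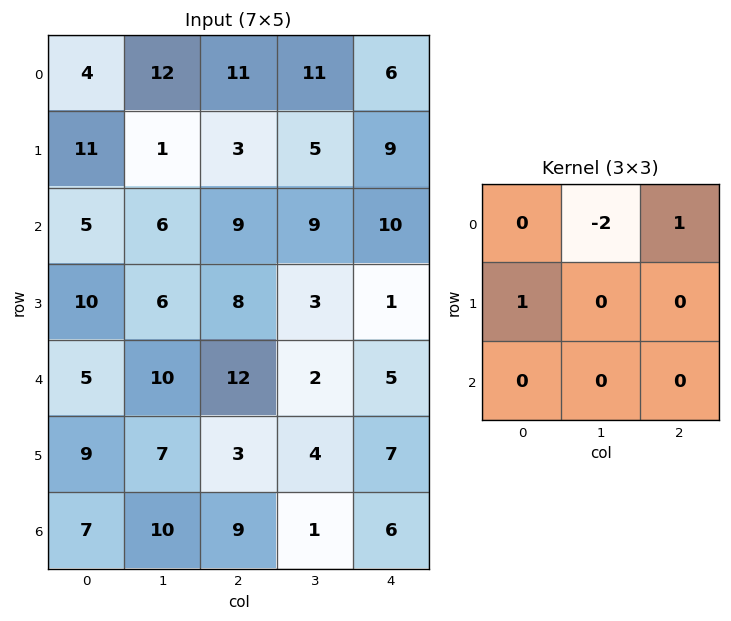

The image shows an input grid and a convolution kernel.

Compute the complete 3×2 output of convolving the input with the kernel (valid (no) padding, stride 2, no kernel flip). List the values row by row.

Output[0,0]: The receptive field on the input at this output position is [4 12 11 / 11 1 3 / 5 6 9]. Elementwise product with the kernel and sum: 12·-2 + 11·1 + 11·1.
Output[0,1]: The receptive field on the input at this output position is [11 11 6 / 3 5 9 / 9 9 10]. Elementwise product with the kernel and sum: 11·-2 + 6·1 + 3·1.

-2 -13
7 0
1 4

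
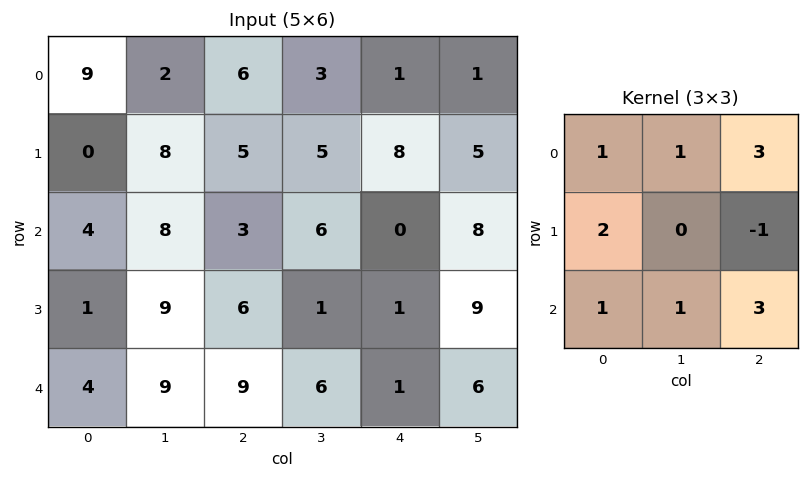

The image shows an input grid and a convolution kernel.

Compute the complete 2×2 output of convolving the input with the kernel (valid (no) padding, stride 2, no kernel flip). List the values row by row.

Output[0,0]: The receptive field on the input at this output position is [9 2 6 / 0 8 5 / 4 8 3]. Elementwise product with the kernel and sum: 9·1 + 2·1 + 6·3 + 0·2 + 5·-1 + 4·1 + 8·1 + 3·3.

45 23
57 38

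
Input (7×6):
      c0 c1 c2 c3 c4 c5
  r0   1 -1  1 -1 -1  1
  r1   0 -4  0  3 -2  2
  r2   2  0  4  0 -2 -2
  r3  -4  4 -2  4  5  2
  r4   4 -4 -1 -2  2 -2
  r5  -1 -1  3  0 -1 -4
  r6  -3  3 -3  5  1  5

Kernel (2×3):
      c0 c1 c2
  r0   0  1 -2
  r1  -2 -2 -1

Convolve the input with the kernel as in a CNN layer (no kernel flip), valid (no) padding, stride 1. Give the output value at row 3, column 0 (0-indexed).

9

The receptive field on the input at this output position is [-4 4 -2 / 4 -4 -1]. Elementwise product with the kernel and sum: 4·1 + -2·-2 + 4·-2 + -4·-2 + -1·-1.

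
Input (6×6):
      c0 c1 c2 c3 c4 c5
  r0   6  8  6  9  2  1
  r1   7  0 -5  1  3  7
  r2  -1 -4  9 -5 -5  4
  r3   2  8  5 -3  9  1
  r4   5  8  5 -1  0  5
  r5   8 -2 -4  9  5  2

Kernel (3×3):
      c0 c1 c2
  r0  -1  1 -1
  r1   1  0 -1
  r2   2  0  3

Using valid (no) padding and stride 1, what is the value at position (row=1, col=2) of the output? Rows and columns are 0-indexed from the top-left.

The receptive field on the input at this output position is [-5 1 3 / 9 -5 -5 / 5 -3 9]. Elementwise product with the kernel and sum: -5·-1 + 1·1 + 3·-1 + 9·1 + -5·-1 + 5·2 + 9·3.

54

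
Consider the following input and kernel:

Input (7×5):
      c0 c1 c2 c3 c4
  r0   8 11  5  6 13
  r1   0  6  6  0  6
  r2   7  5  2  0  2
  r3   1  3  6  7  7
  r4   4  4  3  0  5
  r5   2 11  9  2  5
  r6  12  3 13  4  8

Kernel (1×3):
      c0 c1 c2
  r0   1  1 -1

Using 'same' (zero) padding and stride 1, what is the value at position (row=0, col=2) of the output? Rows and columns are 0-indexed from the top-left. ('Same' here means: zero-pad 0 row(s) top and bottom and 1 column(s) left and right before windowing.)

The receptive field on the zero-padded input at this output position is [11 5 6]. Elementwise product with the kernel and sum: 11·1 + 5·1 + 6·-1.

10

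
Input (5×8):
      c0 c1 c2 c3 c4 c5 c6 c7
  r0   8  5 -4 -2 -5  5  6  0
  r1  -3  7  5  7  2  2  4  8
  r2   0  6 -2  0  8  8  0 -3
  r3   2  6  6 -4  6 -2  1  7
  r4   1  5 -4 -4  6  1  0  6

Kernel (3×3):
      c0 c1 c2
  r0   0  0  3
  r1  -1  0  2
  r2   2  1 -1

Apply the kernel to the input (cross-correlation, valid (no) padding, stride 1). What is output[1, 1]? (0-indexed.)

37

The receptive field on the input at this output position is [7 5 7 / 6 -2 0 / 6 6 -4]. Elementwise product with the kernel and sum: 7·3 + 6·-1 + 0·2 + 6·2 + 6·1 + -4·-1.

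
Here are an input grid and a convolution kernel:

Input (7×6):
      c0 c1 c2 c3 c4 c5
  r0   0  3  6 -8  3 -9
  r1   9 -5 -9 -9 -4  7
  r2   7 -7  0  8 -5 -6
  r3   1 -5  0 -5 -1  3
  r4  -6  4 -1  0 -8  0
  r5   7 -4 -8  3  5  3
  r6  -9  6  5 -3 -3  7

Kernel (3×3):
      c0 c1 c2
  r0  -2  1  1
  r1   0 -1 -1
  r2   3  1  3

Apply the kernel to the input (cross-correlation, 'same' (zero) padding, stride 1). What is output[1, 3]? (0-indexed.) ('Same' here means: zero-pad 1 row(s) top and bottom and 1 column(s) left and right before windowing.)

The receptive field on the zero-padded input at this output position is [6 -8 3 / -9 -9 -4 / 0 8 -5]. Elementwise product with the kernel and sum: 6·-2 + -8·1 + 3·1 + -9·-1 + -4·-1 + 0·3 + 8·1 + -5·3.

-11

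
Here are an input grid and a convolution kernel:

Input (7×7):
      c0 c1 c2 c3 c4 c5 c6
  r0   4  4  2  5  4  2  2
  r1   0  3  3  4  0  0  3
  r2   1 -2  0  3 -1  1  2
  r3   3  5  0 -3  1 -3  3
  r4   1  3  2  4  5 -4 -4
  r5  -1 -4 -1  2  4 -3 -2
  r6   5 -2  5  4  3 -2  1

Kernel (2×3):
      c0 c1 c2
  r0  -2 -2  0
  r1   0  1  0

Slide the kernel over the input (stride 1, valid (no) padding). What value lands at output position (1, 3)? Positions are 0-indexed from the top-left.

The receptive field on the input at this output position is [4 0 0 / 3 -1 1]. Elementwise product with the kernel and sum: 4·-2 + 0·-2 + -1·1.

-9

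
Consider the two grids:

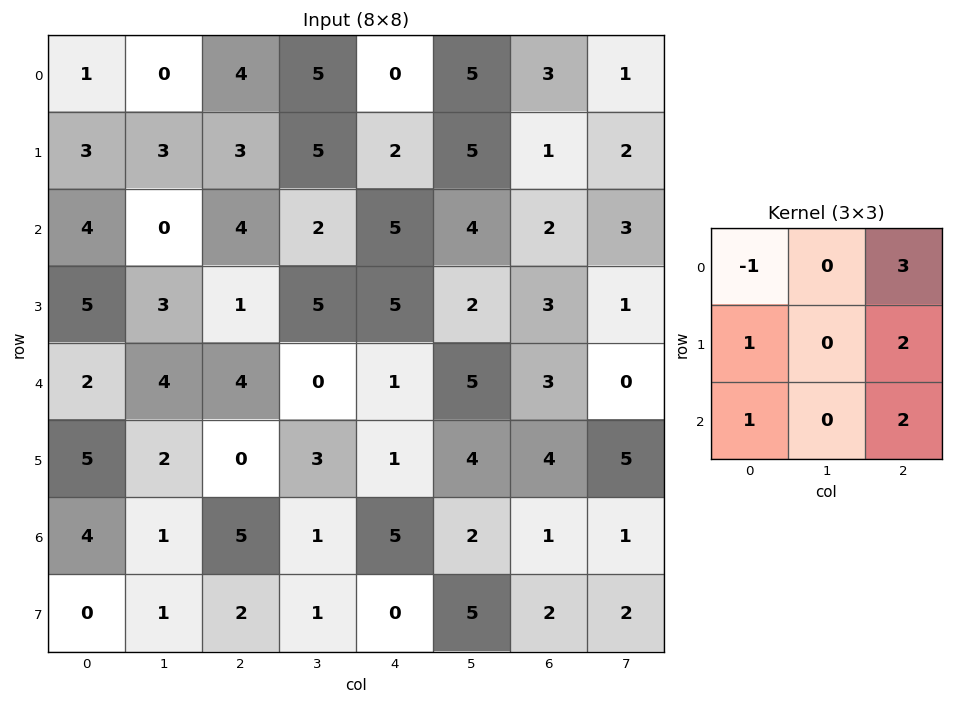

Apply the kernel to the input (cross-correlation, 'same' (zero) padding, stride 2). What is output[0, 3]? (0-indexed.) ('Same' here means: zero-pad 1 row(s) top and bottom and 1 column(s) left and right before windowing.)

16

The receptive field on the zero-padded input at this output position is [0 0 0 / 5 3 1 / 5 1 2]. Elementwise product with the kernel and sum: 0·-1 + 0·3 + 5·1 + 1·2 + 5·1 + 2·2.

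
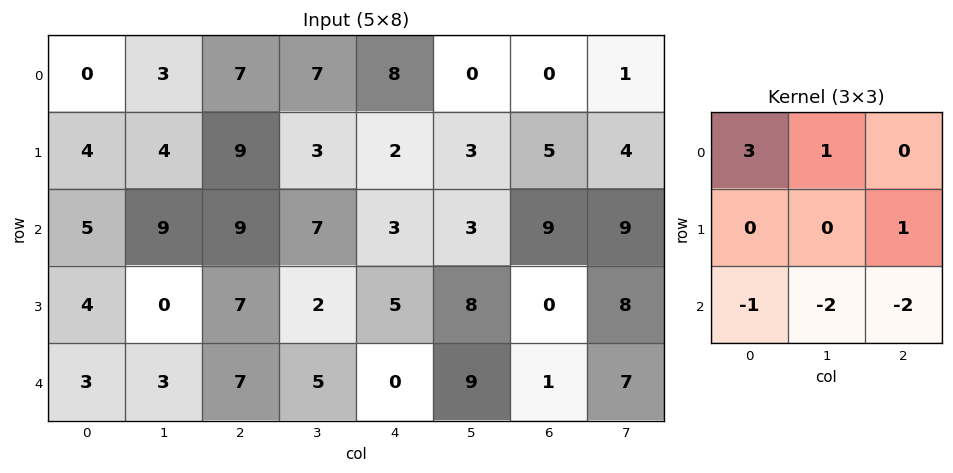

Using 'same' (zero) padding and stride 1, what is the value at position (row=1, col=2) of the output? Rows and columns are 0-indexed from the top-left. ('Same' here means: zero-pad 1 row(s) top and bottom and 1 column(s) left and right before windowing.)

The receptive field on the zero-padded input at this output position is [3 7 7 / 4 9 3 / 9 9 7]. Elementwise product with the kernel and sum: 3·3 + 7·1 + 3·1 + 9·-1 + 9·-2 + 7·-2.

-22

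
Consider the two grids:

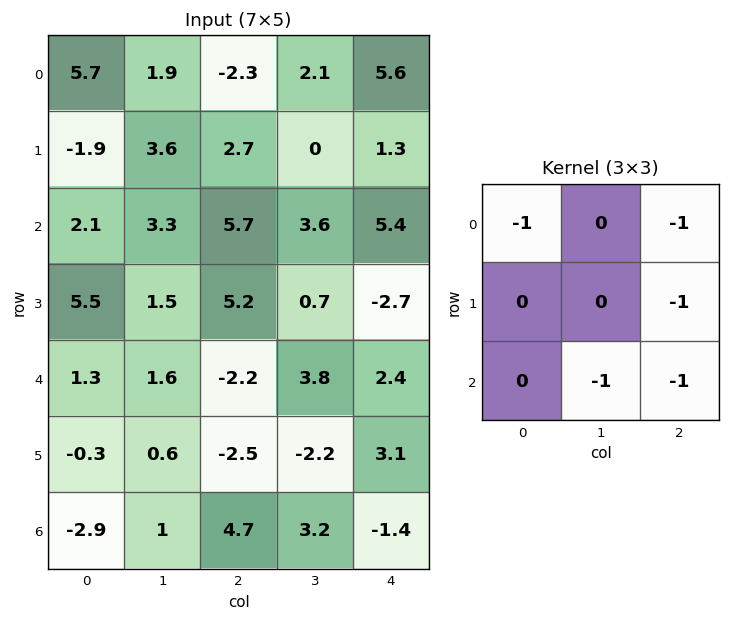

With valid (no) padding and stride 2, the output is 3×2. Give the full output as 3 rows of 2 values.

-15.1 -13.6
-12.4 -14.6
-2.3 -5.1

Output[0,0]: The receptive field on the input at this output position is [5.7 1.9 -2.3 / -1.9 3.6 2.7 / 2.1 3.3 5.7]. Elementwise product with the kernel and sum: 5.7·-1 + -2.3·-1 + 2.7·-1 + 3.3·-1 + 5.7·-1.
Output[0,1]: The receptive field on the input at this output position is [-2.3 2.1 5.6 / 2.7 0 1.3 / 5.7 3.6 5.4]. Elementwise product with the kernel and sum: -2.3·-1 + 5.6·-1 + 1.3·-1 + 3.6·-1 + 5.4·-1.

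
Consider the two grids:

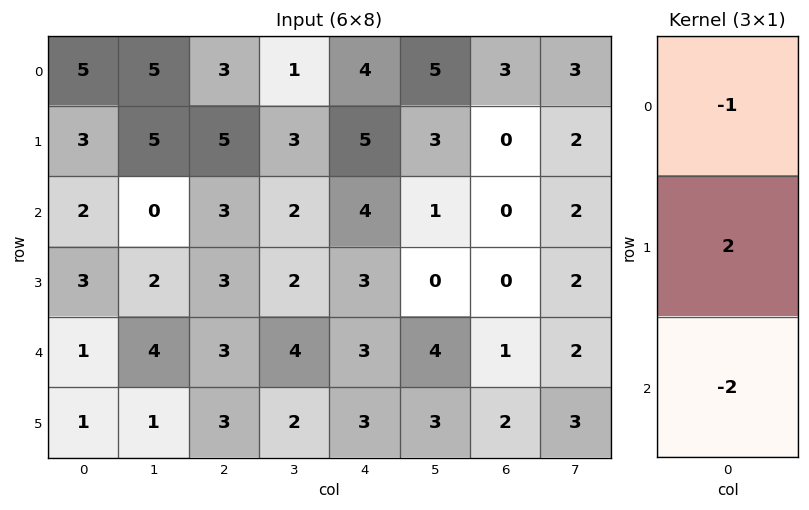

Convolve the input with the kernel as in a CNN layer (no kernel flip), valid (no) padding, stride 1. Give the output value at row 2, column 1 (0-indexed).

-4

The receptive field on the input at this output position is [0 / 2 / 4]. Elementwise product with the kernel and sum: 0·-1 + 2·2 + 4·-2.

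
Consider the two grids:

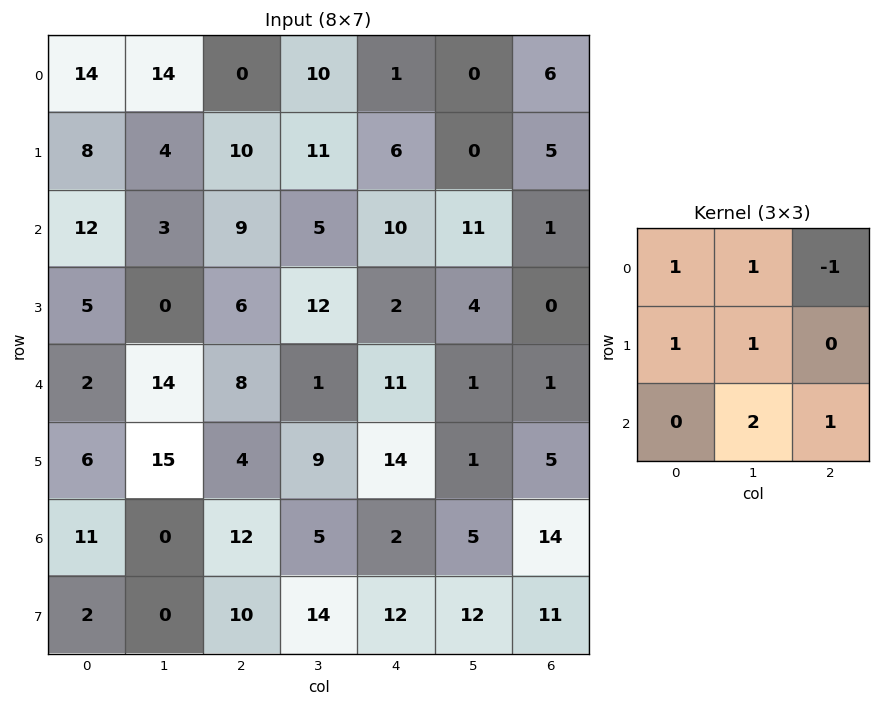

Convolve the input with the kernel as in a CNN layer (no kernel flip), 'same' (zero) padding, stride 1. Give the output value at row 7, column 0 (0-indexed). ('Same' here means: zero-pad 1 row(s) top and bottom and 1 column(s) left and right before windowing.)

The receptive field on the zero-padded input at this output position is [0 11 0 / 0 2 0 / 0 0 0]. Elementwise product with the kernel and sum: 0·1 + 11·1 + 0·-1 + 0·1 + 2·1 + 0·2 + 0·1.

13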